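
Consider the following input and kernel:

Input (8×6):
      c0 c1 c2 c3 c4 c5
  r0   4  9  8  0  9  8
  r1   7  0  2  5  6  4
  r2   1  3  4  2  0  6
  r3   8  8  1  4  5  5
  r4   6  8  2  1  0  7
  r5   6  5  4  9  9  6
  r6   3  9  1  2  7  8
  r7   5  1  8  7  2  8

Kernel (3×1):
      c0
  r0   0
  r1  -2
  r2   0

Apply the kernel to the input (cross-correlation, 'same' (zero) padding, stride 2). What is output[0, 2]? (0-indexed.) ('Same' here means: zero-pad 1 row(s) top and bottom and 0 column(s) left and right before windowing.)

The receptive field on the zero-padded input at this output position is [0 / 9 / 6]. Elementwise product with the kernel and sum: 9·-2.

-18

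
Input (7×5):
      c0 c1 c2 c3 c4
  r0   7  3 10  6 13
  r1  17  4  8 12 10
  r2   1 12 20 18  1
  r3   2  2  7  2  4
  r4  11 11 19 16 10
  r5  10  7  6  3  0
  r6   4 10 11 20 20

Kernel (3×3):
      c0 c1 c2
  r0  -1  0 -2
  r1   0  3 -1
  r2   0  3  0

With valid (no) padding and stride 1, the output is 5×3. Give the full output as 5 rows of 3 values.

13 57 44
-11 35 31
-9 28 28
19 53 32
-4 5 30

Output[0,0]: The receptive field on the input at this output position is [7 3 10 / 17 4 8 / 1 12 20]. Elementwise product with the kernel and sum: 7·-1 + 10·-2 + 4·3 + 8·-1 + 12·3.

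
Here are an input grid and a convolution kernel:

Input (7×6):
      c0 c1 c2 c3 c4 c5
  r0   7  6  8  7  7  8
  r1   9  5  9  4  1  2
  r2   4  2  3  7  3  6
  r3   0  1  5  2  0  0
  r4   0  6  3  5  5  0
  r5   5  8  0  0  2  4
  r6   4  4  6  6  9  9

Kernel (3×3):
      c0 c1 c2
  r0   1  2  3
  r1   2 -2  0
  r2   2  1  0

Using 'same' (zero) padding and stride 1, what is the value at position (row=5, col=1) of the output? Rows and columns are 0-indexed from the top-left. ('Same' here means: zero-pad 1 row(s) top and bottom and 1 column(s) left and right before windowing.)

The receptive field on the zero-padded input at this output position is [0 6 3 / 5 8 0 / 4 4 6]. Elementwise product with the kernel and sum: 0·1 + 6·2 + 3·3 + 5·2 + 8·-2 + 4·2 + 4·1.

27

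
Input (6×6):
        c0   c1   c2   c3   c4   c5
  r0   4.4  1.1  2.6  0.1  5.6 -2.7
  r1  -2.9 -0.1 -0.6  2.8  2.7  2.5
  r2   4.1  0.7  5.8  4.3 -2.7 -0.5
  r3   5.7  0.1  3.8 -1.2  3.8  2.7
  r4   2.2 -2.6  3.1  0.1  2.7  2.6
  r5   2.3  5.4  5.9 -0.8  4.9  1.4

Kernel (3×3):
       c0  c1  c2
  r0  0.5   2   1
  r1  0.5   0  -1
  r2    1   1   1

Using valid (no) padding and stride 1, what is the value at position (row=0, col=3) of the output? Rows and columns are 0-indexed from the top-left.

8.55

The receptive field on the input at this output position is [0.1 5.6 -2.7 / 2.8 2.7 2.5 / 4.3 -2.7 -0.5]. Elementwise product with the kernel and sum: 0.1·0.5 + 5.6·2 + -2.7·1 + 2.8·0.5 + 2.5·-1 + 4.3·1 + -2.7·1 + -0.5·1.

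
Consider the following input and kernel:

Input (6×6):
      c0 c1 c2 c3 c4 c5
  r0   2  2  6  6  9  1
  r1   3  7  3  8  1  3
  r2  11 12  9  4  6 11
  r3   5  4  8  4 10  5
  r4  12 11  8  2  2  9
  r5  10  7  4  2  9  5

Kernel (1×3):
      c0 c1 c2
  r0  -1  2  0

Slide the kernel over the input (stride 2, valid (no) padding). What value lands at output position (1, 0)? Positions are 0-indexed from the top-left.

The receptive field on the input at this output position is [11 12 9]. Elementwise product with the kernel and sum: 11·-1 + 12·2.

13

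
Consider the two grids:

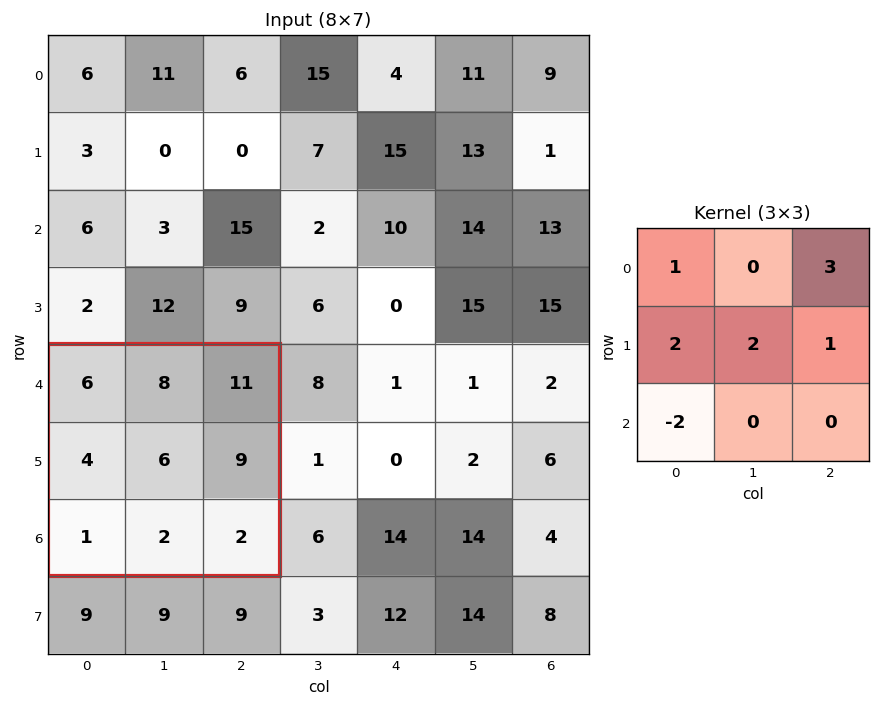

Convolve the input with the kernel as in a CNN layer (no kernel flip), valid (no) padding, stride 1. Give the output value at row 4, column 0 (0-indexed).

66

The receptive field on the input at this output position is [6 8 11 / 4 6 9 / 1 2 2]. Elementwise product with the kernel and sum: 6·1 + 11·3 + 4·2 + 6·2 + 9·1 + 1·-2.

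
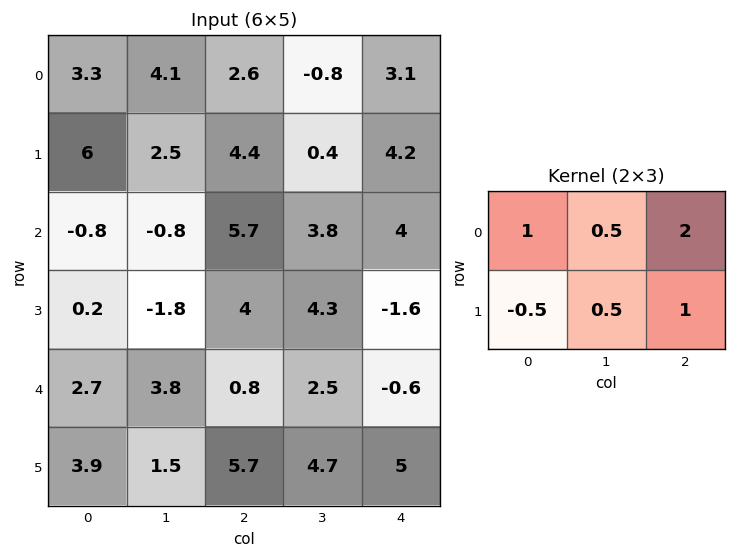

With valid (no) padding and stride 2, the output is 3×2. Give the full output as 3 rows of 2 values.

13.2 10.6
13.2 14.15
10.7 5.35

Output[0,0]: The receptive field on the input at this output position is [3.3 4.1 2.6 / 6 2.5 4.4]. Elementwise product with the kernel and sum: 3.3·1 + 4.1·0.5 + 2.6·2 + 6·-0.5 + 2.5·0.5 + 4.4·1.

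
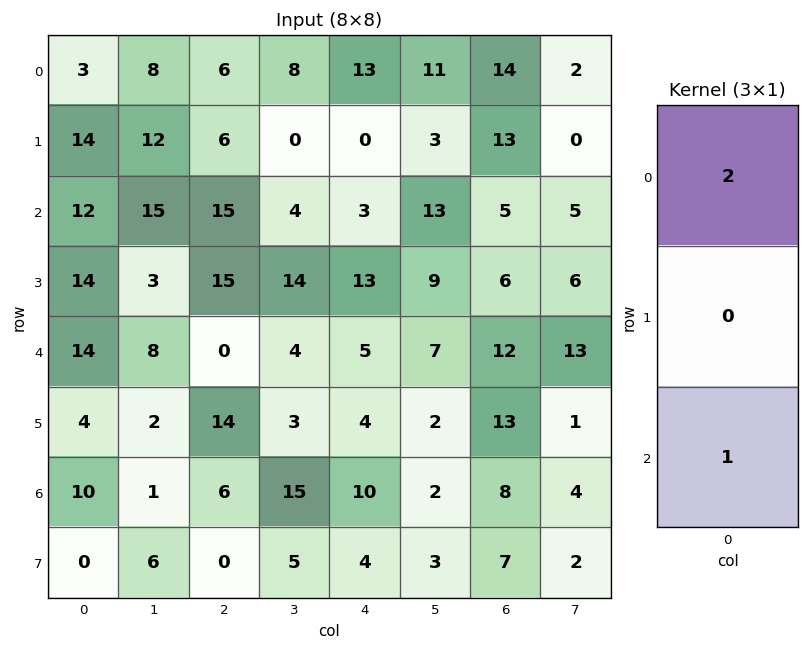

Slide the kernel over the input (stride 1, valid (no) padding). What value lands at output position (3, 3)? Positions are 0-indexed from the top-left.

The receptive field on the input at this output position is [14 / 4 / 3]. Elementwise product with the kernel and sum: 14·2 + 3·1.

31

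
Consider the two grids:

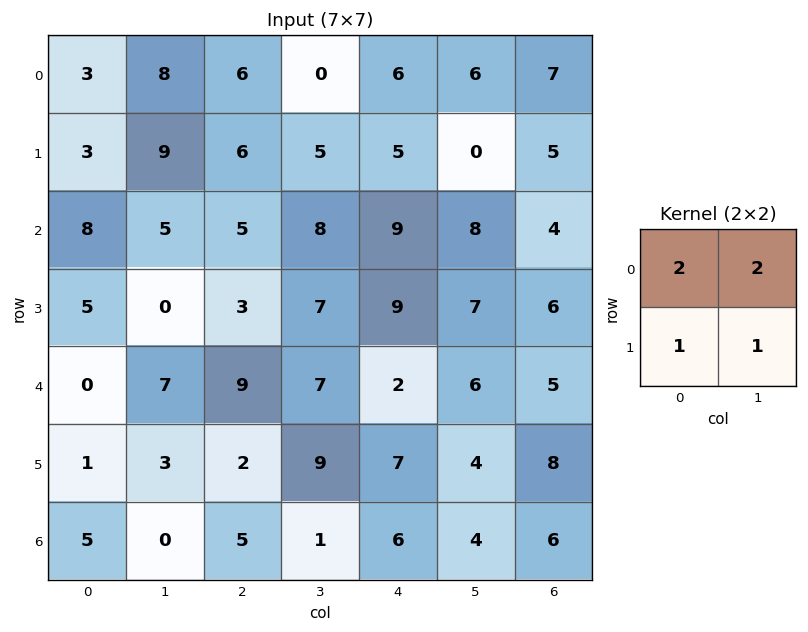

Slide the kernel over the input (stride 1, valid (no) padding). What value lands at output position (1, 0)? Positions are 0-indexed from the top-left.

37

The receptive field on the input at this output position is [3 9 / 8 5]. Elementwise product with the kernel and sum: 3·2 + 9·2 + 8·1 + 5·1.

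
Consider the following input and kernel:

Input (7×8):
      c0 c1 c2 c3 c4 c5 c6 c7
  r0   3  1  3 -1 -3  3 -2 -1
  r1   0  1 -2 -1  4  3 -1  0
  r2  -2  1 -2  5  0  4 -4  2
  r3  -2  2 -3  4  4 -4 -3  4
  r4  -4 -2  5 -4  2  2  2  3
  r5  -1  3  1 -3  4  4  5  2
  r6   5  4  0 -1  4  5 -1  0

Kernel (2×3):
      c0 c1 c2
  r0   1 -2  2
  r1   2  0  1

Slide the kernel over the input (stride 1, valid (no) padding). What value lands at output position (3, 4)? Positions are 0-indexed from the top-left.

12

The receptive field on the input at this output position is [4 -4 -3 / 2 2 2]. Elementwise product with the kernel and sum: 4·1 + -4·-2 + -3·2 + 2·2 + 2·1.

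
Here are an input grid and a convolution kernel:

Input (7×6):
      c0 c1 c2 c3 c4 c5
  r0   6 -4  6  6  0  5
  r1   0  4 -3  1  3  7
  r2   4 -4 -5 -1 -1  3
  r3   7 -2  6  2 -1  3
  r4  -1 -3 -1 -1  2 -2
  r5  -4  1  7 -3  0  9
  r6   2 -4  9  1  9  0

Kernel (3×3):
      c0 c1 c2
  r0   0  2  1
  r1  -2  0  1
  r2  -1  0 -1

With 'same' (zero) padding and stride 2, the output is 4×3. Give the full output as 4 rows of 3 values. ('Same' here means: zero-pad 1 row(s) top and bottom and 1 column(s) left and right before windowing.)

-8 9 -15
2 2 13
8 21 -5
-11 20 7

Output[0,0]: The receptive field on the zero-padded input at this output position is [0 0 0 / 0 6 -4 / 0 0 4]. Elementwise product with the kernel and sum: 0·2 + 0·1 + 0·-2 + -4·1 + 0·-1 + 4·-1.
Output[0,1]: The receptive field on the zero-padded input at this output position is [0 0 0 / -4 6 6 / 4 -3 1]. Elementwise product with the kernel and sum: 0·2 + 0·1 + -4·-2 + 6·1 + 4·-1 + 1·-1.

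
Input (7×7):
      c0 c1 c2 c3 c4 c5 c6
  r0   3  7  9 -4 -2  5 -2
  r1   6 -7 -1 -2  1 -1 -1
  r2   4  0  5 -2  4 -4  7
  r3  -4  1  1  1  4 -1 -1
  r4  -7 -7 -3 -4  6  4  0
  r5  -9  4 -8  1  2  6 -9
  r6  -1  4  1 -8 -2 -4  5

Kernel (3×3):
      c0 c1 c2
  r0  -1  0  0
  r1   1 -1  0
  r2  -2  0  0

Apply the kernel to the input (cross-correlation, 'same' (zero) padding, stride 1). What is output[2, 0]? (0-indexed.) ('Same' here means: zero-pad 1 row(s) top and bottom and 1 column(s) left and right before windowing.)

The receptive field on the zero-padded input at this output position is [0 6 -7 / 0 4 0 / 0 -4 1]. Elementwise product with the kernel and sum: 0·-1 + 0·1 + 4·-1 + 0·-2.

-4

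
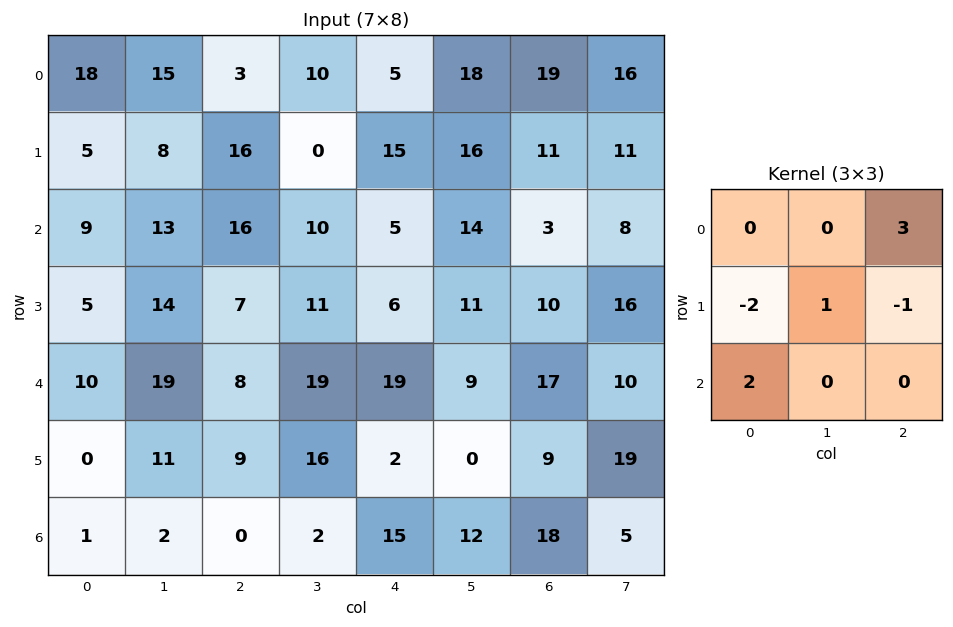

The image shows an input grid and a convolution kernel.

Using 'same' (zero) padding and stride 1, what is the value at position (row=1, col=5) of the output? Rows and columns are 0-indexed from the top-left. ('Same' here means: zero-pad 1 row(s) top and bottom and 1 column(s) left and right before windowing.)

42

The receptive field on the zero-padded input at this output position is [5 18 19 / 15 16 11 / 5 14 3]. Elementwise product with the kernel and sum: 19·3 + 15·-2 + 16·1 + 11·-1 + 5·2.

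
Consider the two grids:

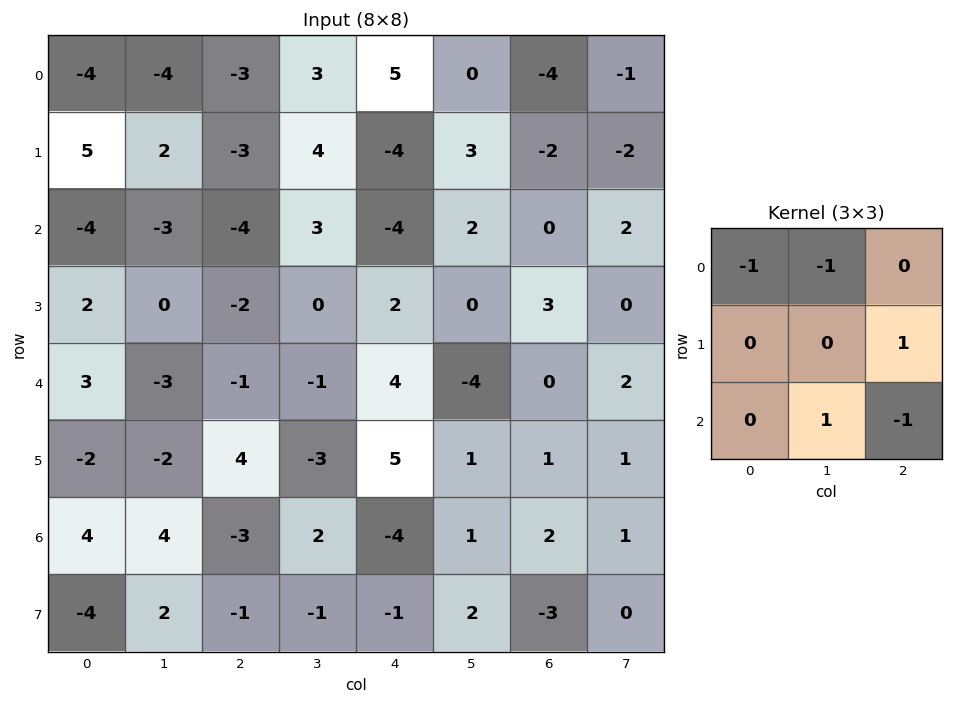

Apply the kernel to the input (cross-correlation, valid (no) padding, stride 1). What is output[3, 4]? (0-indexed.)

-2

The receptive field on the input at this output position is [2 0 3 / 4 -4 0 / 5 1 1]. Elementwise product with the kernel and sum: 2·-1 + 0·-1 + 0·1 + 1·1 + 1·-1.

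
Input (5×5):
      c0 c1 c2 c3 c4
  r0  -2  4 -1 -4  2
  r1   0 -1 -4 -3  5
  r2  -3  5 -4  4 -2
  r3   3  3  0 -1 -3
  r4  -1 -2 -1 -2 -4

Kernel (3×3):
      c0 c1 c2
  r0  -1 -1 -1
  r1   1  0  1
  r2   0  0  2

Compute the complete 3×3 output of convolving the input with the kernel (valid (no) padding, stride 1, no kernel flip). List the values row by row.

Output[0,0]: The receptive field on the input at this output position is [-2 4 -1 / 0 -1 -4 / -3 5 -4]. Elementwise product with the kernel and sum: -2·-1 + 4·-1 + -1·-1 + 0·1 + -4·1 + -4·2.

-13 5 0
-2 15 -10
3 -7 -9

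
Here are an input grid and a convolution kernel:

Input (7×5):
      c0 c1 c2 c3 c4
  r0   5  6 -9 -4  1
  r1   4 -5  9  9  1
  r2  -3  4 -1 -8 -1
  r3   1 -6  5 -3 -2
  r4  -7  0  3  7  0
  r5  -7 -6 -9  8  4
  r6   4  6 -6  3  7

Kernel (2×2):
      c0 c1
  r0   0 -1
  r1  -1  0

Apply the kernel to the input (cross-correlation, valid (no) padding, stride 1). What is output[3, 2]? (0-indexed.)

The receptive field on the input at this output position is [5 -3 / 3 7]. Elementwise product with the kernel and sum: -3·-1 + 3·-1.

0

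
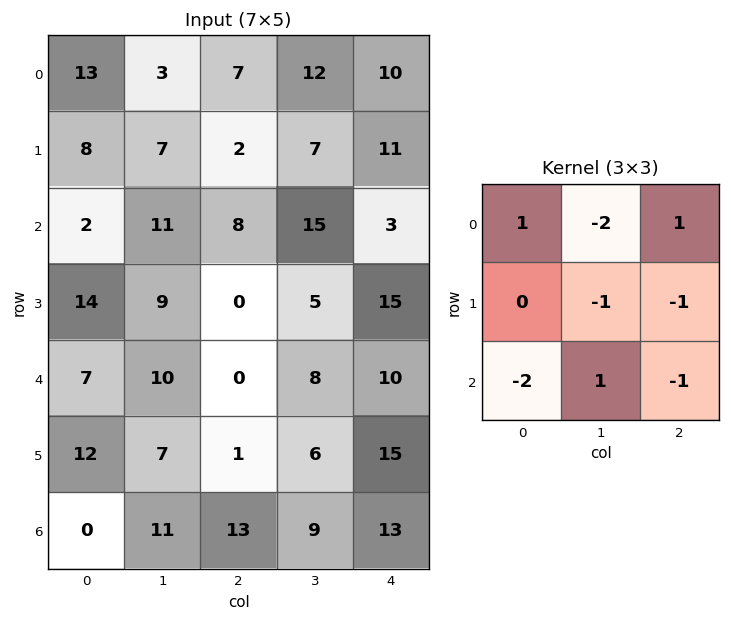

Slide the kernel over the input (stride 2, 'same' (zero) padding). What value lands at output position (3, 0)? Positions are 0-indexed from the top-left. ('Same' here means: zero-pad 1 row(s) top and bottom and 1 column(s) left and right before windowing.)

-28

The receptive field on the zero-padded input at this output position is [0 12 7 / 0 0 11 / 0 0 0]. Elementwise product with the kernel and sum: 0·1 + 12·-2 + 7·1 + 0·-1 + 11·-1 + 0·-2 + 0·1 + 0·-1.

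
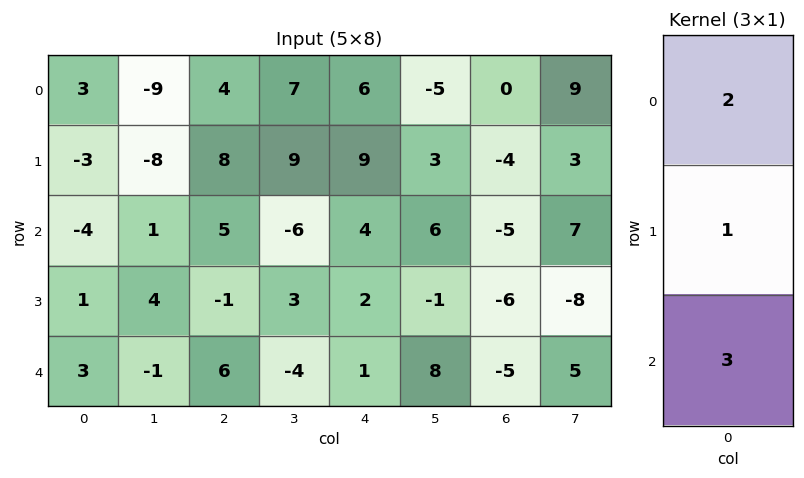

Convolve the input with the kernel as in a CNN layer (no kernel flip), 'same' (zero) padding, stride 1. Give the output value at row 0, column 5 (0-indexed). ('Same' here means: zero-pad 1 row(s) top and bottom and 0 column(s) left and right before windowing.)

4

The receptive field on the zero-padded input at this output position is [0 / -5 / 3]. Elementwise product with the kernel and sum: 0·2 + -5·1 + 3·3.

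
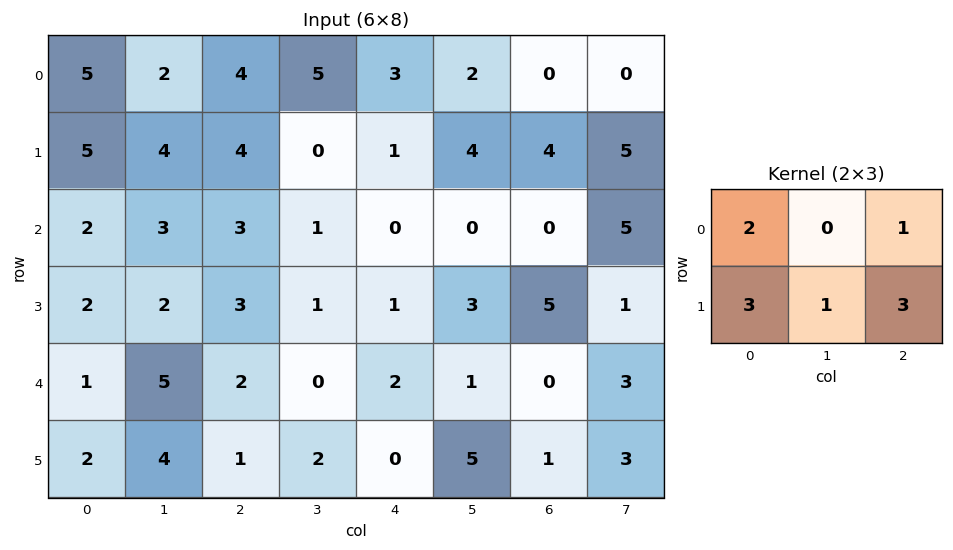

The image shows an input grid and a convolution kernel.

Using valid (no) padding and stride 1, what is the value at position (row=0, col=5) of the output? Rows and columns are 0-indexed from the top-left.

The receptive field on the input at this output position is [2 0 0 / 4 4 5]. Elementwise product with the kernel and sum: 2·2 + 0·1 + 4·3 + 4·1 + 5·3.

35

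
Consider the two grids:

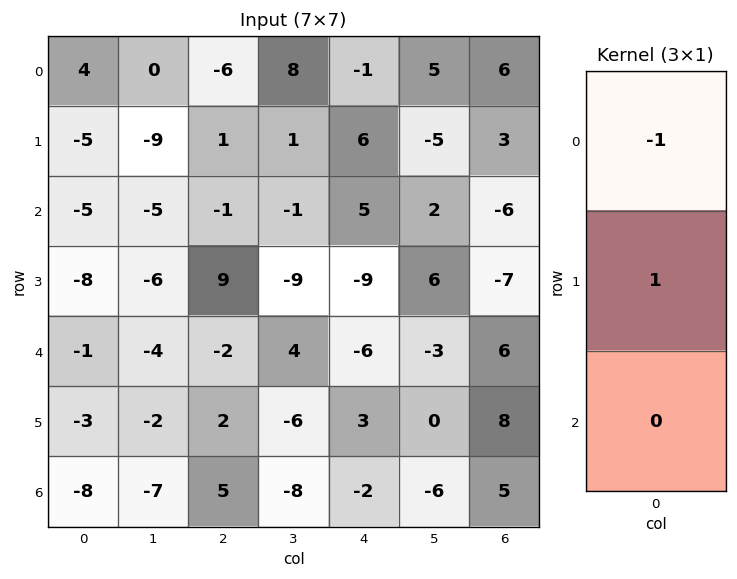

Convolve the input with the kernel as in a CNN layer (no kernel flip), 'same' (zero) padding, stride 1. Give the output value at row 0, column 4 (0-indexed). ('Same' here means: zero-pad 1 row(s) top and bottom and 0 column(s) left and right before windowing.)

-1

The receptive field on the zero-padded input at this output position is [0 / -1 / 6]. Elementwise product with the kernel and sum: 0·-1 + -1·1.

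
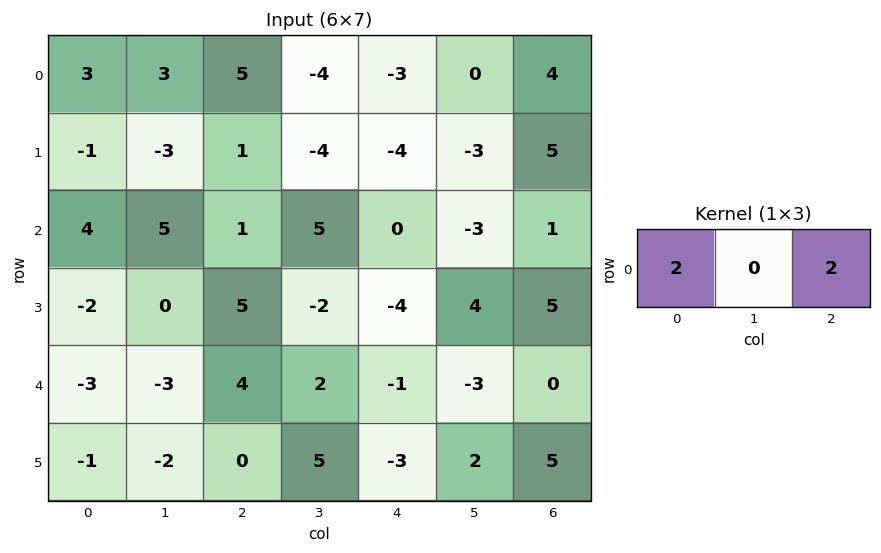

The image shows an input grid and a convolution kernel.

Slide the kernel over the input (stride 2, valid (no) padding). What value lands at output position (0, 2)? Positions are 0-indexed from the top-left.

The receptive field on the input at this output position is [-3 0 4]. Elementwise product with the kernel and sum: -3·2 + 4·2.

2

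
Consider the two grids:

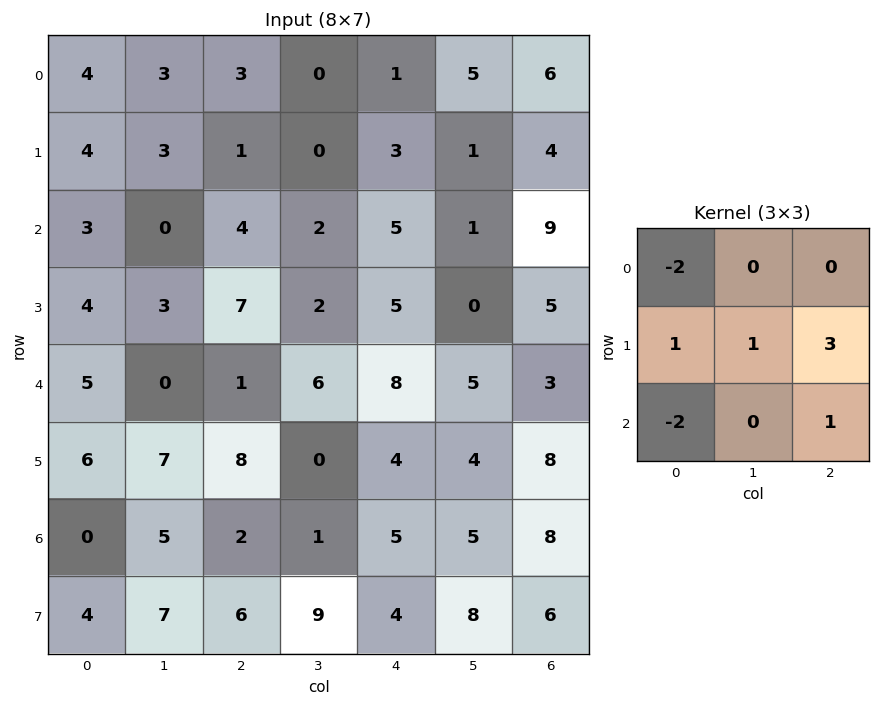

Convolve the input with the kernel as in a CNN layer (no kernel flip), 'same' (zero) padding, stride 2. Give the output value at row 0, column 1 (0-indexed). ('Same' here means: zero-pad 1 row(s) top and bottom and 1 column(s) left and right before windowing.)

The receptive field on the zero-padded input at this output position is [0 0 0 / 3 3 0 / 3 1 0]. Elementwise product with the kernel and sum: 0·-2 + 3·1 + 3·1 + 0·3 + 3·-2 + 0·1.

0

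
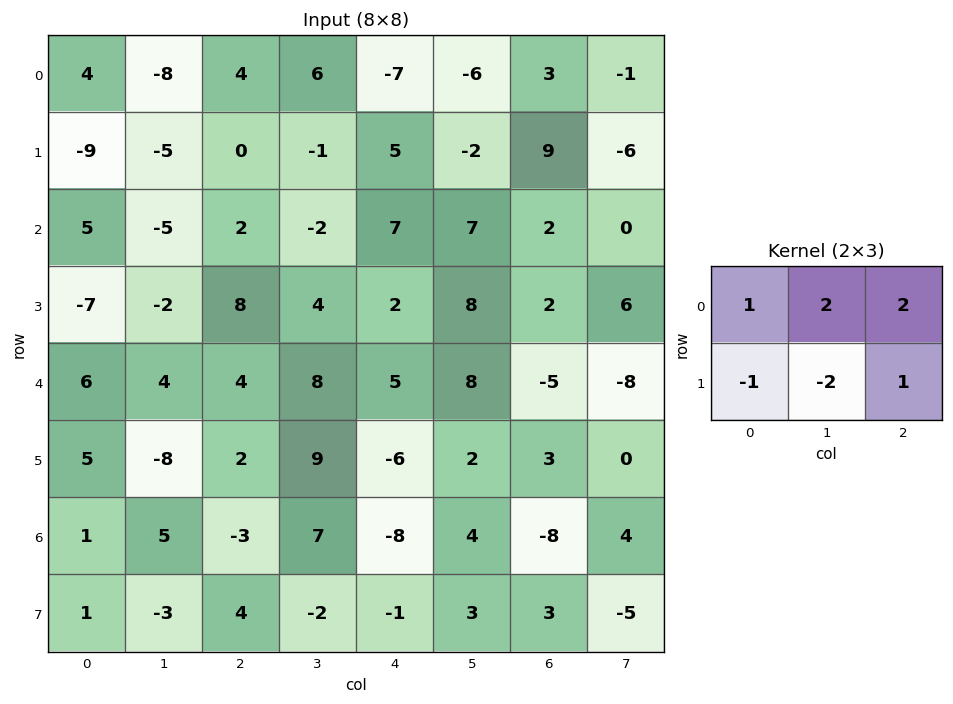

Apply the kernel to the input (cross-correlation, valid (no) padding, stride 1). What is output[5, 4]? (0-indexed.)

-4

The receptive field on the input at this output position is [-6 2 3 / -8 4 -8]. Elementwise product with the kernel and sum: -6·1 + 2·2 + 3·2 + -8·-1 + 4·-2 + -8·1.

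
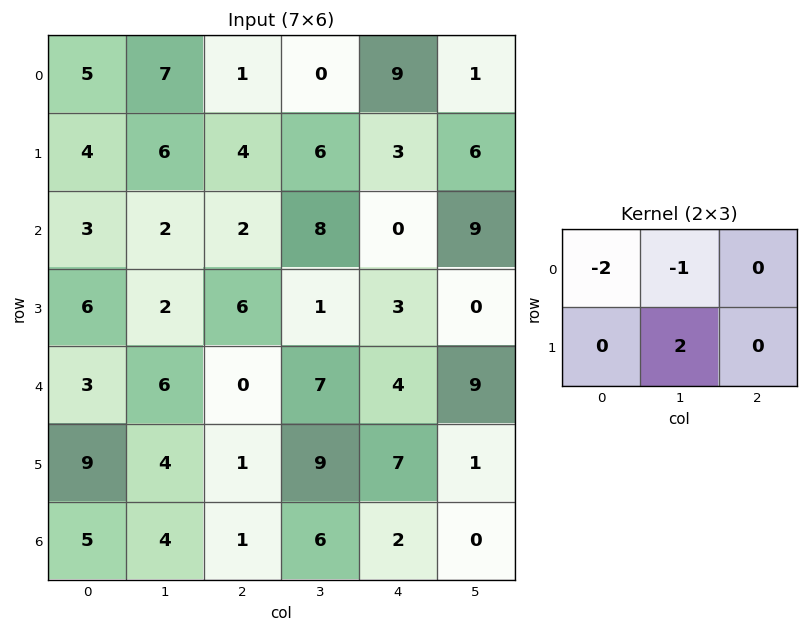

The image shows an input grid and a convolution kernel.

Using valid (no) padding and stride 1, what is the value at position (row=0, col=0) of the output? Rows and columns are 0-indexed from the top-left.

-5

The receptive field on the input at this output position is [5 7 1 / 4 6 4]. Elementwise product with the kernel and sum: 5·-2 + 7·-1 + 6·2.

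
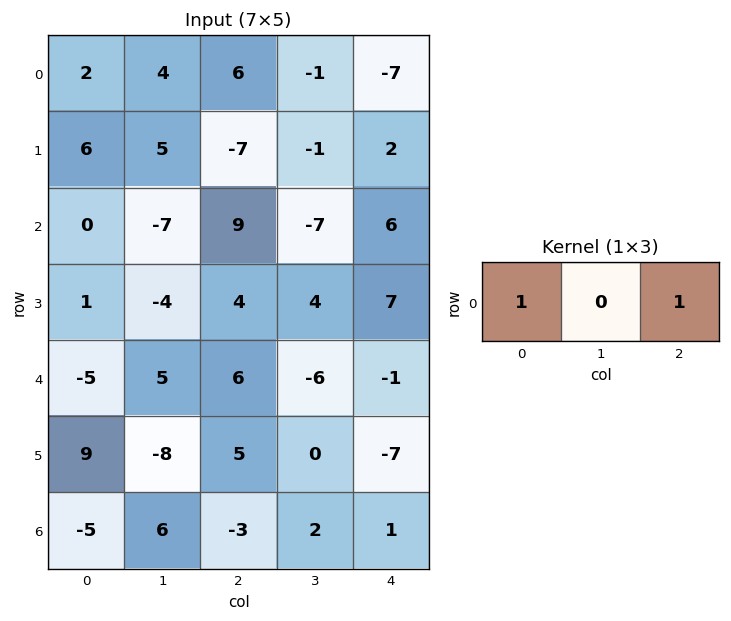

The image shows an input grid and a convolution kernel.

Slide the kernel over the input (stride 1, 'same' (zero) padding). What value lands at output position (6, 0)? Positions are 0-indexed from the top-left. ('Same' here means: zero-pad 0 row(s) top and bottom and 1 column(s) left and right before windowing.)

The receptive field on the zero-padded input at this output position is [0 -5 6]. Elementwise product with the kernel and sum: 0·1 + 6·1.

6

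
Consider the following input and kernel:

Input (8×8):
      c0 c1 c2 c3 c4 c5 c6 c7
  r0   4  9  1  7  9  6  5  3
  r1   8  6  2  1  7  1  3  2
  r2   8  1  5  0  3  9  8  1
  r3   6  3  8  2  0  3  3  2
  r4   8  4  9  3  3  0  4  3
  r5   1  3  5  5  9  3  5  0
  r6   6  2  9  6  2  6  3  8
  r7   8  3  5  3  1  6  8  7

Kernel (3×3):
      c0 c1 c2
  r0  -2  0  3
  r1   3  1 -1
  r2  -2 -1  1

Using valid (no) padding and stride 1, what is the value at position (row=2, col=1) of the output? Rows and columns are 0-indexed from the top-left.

-1

The receptive field on the input at this output position is [1 5 0 / 3 8 2 / 4 9 3]. Elementwise product with the kernel and sum: 1·-2 + 0·3 + 3·3 + 8·1 + 2·-1 + 4·-2 + 9·-1 + 3·1.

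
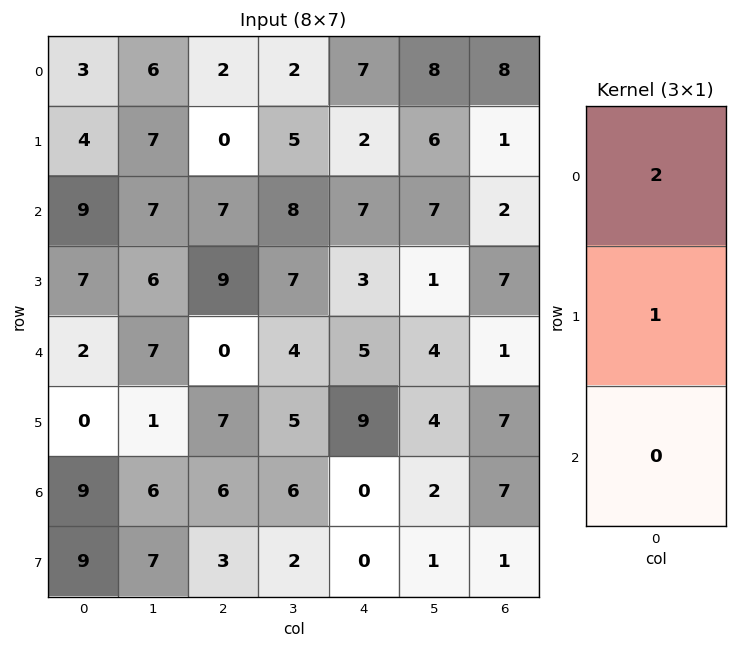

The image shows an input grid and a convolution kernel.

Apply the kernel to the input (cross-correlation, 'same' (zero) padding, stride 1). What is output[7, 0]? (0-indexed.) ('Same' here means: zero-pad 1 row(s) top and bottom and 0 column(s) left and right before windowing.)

27

The receptive field on the zero-padded input at this output position is [9 / 9 / 0]. Elementwise product with the kernel and sum: 9·2 + 9·1.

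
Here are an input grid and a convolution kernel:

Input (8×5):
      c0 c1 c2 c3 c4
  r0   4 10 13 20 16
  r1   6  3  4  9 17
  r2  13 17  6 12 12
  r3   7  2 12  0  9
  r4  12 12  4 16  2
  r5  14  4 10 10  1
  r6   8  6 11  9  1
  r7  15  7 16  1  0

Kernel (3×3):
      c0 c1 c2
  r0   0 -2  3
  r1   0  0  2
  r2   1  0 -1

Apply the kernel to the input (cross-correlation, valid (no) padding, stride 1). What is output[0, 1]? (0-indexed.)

57

The receptive field on the input at this output position is [10 13 20 / 3 4 9 / 17 6 12]. Elementwise product with the kernel and sum: 13·-2 + 20·3 + 9·2 + 17·1 + 12·-1.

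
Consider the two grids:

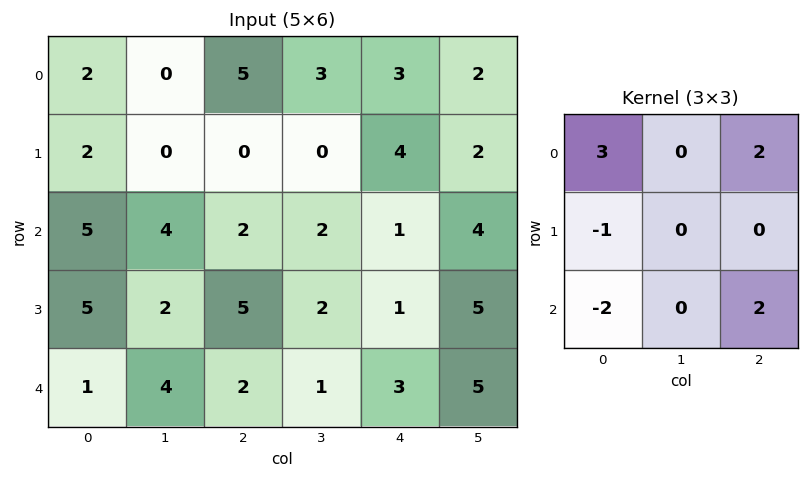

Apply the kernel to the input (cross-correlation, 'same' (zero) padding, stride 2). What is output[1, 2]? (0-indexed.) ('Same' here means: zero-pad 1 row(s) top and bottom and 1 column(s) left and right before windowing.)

The receptive field on the zero-padded input at this output position is [0 4 2 / 2 1 4 / 2 1 5]. Elementwise product with the kernel and sum: 0·3 + 2·2 + 2·-1 + 2·-2 + 5·2.

8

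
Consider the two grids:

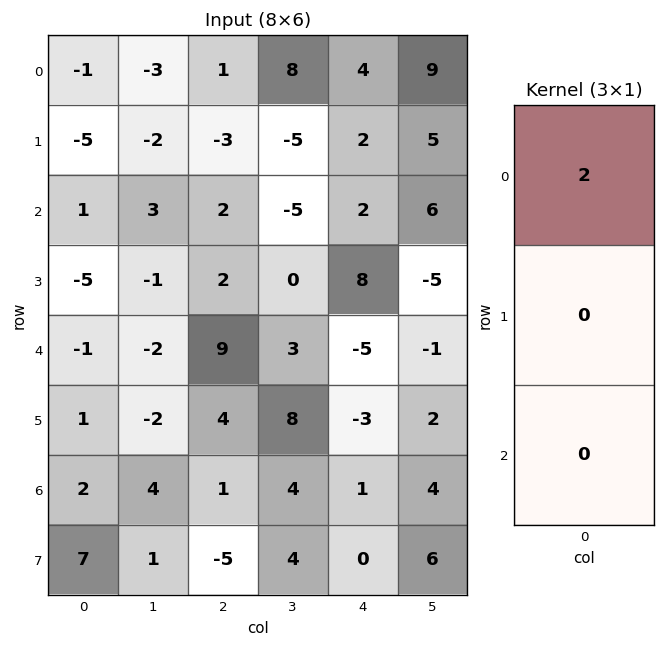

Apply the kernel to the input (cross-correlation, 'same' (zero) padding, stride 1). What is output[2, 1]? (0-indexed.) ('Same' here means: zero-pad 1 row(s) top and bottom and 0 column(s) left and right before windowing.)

-4

The receptive field on the zero-padded input at this output position is [-2 / 3 / -1]. Elementwise product with the kernel and sum: -2·2.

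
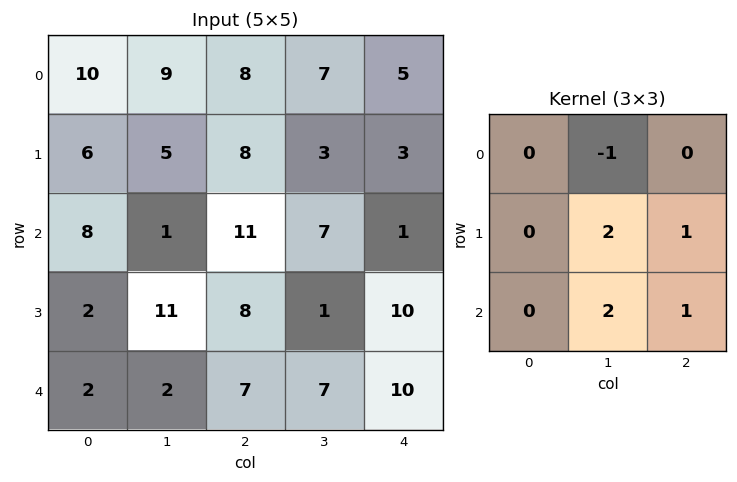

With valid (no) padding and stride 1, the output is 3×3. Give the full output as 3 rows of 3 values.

22 40 17
38 38 24
40 27 29

Output[0,0]: The receptive field on the input at this output position is [10 9 8 / 6 5 8 / 8 1 11]. Elementwise product with the kernel and sum: 9·-1 + 5·2 + 8·1 + 1·2 + 11·1.
Output[0,1]: The receptive field on the input at this output position is [9 8 7 / 5 8 3 / 1 11 7]. Elementwise product with the kernel and sum: 8·-1 + 8·2 + 3·1 + 11·2 + 7·1.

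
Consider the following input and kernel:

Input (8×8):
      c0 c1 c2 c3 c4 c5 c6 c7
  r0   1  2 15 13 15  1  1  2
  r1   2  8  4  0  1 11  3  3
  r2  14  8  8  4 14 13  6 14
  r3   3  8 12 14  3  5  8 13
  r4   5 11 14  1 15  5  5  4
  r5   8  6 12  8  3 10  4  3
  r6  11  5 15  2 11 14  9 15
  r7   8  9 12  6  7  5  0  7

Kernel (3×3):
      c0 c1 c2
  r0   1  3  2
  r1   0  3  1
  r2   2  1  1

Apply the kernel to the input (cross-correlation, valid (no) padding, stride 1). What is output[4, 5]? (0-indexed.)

95

The receptive field on the input at this output position is [5 5 4 / 10 4 3 / 14 9 15]. Elementwise product with the kernel and sum: 5·1 + 5·3 + 4·2 + 4·3 + 3·1 + 14·2 + 9·1 + 15·1.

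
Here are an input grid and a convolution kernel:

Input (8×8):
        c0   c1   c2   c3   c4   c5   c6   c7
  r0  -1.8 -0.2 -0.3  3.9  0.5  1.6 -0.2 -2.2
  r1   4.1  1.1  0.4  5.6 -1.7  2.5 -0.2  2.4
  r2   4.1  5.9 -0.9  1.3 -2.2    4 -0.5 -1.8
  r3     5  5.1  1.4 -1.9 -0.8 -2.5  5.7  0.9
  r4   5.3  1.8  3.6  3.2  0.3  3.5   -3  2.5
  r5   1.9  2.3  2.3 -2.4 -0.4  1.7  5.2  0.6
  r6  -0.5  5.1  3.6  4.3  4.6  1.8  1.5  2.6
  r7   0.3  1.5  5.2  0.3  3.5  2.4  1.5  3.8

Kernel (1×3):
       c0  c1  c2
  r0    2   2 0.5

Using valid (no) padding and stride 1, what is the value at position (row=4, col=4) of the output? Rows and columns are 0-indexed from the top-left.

The receptive field on the input at this output position is [0.3 3.5 -3]. Elementwise product with the kernel and sum: 0.3·2 + 3.5·2 + -3·0.5.

6.1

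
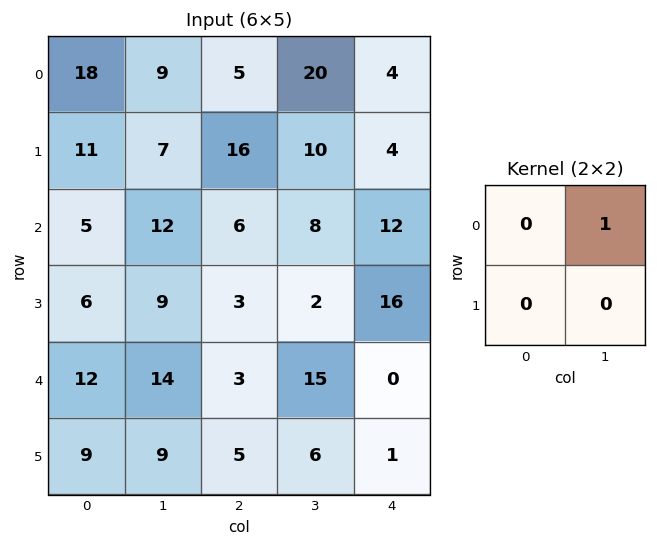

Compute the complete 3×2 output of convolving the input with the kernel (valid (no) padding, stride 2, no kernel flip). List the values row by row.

Output[0,0]: The receptive field on the input at this output position is [18 9 / 11 7]. Elementwise product with the kernel and sum: 9·1.

9 20
12 8
14 15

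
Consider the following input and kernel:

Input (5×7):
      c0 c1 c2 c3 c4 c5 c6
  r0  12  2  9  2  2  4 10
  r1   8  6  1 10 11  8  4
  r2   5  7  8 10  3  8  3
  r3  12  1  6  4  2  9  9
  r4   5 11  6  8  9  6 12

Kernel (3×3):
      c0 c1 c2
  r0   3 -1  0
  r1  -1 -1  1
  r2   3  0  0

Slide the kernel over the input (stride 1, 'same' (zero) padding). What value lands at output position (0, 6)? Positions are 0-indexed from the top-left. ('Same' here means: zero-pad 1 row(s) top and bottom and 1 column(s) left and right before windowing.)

10

The receptive field on the zero-padded input at this output position is [0 0 0 / 4 10 0 / 8 4 0]. Elementwise product with the kernel and sum: 0·3 + 0·-1 + 4·-1 + 10·-1 + 0·1 + 8·3.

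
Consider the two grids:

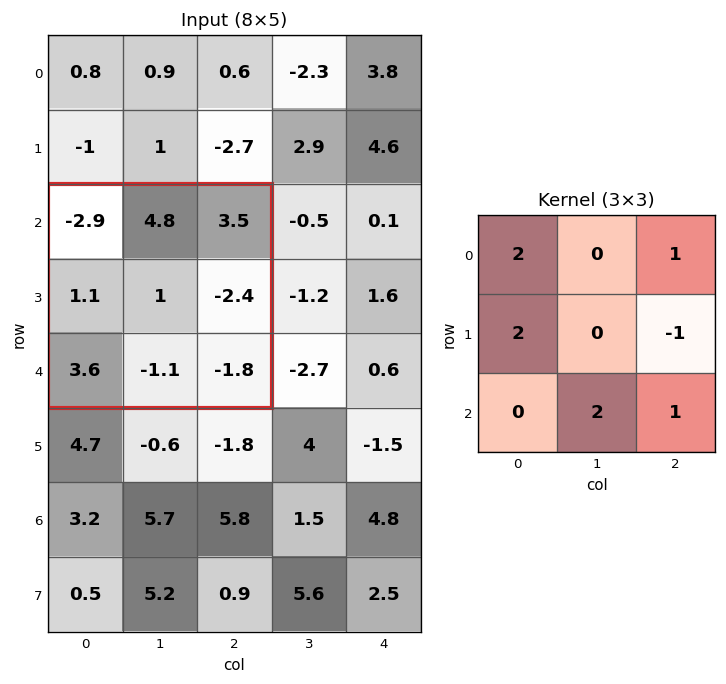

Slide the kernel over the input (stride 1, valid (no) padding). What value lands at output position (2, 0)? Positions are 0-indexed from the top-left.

The receptive field on the input at this output position is [-2.9 4.8 3.5 / 1.1 1 -2.4 / 3.6 -1.1 -1.8]. Elementwise product with the kernel and sum: -2.9·2 + 3.5·1 + 1.1·2 + -2.4·-1 + -1.1·2 + -1.8·1.

-1.7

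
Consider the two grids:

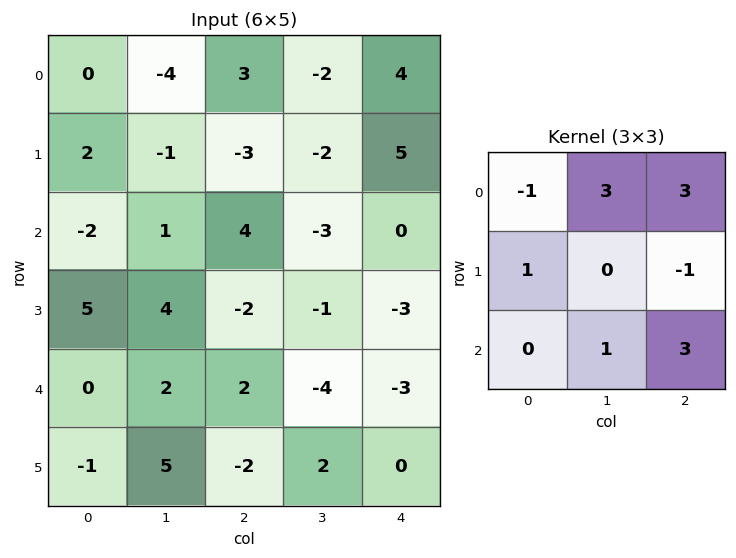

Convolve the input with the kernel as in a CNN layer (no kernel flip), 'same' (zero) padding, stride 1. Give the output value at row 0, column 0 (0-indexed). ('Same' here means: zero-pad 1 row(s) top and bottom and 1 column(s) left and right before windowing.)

The receptive field on the zero-padded input at this output position is [0 0 0 / 0 0 -4 / 0 2 -1]. Elementwise product with the kernel and sum: 0·-1 + 0·3 + 0·3 + 0·1 + -4·-1 + 2·1 + -1·3.

3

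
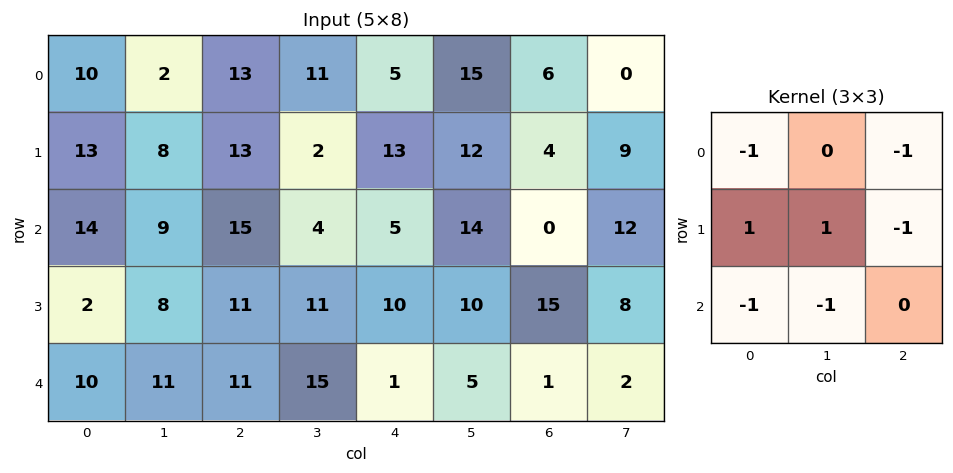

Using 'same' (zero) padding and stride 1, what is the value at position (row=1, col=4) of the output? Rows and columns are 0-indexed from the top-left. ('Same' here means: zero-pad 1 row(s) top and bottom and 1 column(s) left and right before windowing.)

The receptive field on the zero-padded input at this output position is [11 5 15 / 2 13 12 / 4 5 14]. Elementwise product with the kernel and sum: 11·-1 + 15·-1 + 2·1 + 13·1 + 12·-1 + 4·-1 + 5·-1.

-32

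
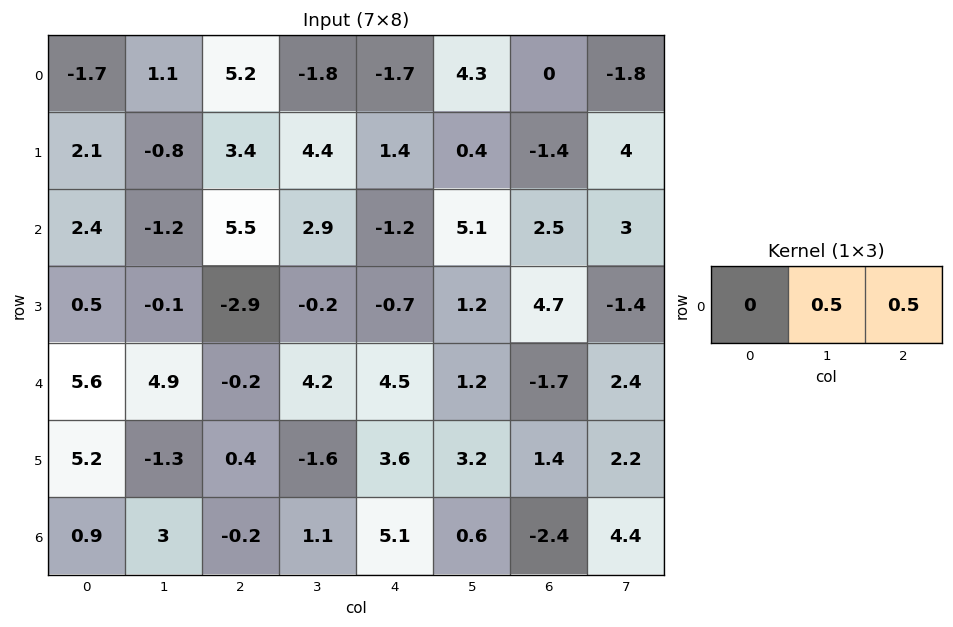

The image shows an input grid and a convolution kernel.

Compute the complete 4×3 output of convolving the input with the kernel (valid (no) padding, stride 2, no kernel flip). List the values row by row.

Output[0,0]: The receptive field on the input at this output position is [-1.7 1.1 5.2]. Elementwise product with the kernel and sum: 1.1·0.5 + 5.2·0.5.
Output[0,1]: The receptive field on the input at this output position is [5.2 -1.8 -1.7]. Elementwise product with the kernel and sum: -1.8·0.5 + -1.7·0.5.

3.15 -1.75 2.15
2.15 0.85 3.8
2.35 4.35 -0.25
1.4 3.1 -0.9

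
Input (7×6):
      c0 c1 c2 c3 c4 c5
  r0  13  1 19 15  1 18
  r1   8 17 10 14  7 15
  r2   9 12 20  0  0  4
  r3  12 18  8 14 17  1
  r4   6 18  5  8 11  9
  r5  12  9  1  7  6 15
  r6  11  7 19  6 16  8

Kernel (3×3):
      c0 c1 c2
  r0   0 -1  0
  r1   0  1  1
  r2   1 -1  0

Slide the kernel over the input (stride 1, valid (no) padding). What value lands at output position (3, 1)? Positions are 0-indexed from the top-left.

The receptive field on the input at this output position is [18 8 14 / 18 5 8 / 9 1 7]. Elementwise product with the kernel and sum: 8·-1 + 5·1 + 8·1 + 9·1 + 1·-1.

13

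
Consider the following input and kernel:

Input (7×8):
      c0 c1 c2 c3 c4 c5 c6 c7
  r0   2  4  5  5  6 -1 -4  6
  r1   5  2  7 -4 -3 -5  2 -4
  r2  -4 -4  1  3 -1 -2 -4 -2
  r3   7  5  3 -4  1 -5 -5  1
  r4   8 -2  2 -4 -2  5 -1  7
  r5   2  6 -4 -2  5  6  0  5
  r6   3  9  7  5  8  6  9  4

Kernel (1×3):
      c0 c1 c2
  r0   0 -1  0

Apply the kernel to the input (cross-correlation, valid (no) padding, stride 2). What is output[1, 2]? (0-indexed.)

2

The receptive field on the input at this output position is [-1 -2 -4]. Elementwise product with the kernel and sum: -2·-1.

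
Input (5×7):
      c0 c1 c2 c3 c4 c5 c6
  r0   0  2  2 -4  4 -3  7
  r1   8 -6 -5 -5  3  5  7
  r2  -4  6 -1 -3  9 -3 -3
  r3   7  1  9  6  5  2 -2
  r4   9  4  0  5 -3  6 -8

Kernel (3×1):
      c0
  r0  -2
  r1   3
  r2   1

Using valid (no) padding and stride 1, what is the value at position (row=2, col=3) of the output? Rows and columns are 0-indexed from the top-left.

29

The receptive field on the input at this output position is [-3 / 6 / 5]. Elementwise product with the kernel and sum: -3·-2 + 6·3 + 5·1.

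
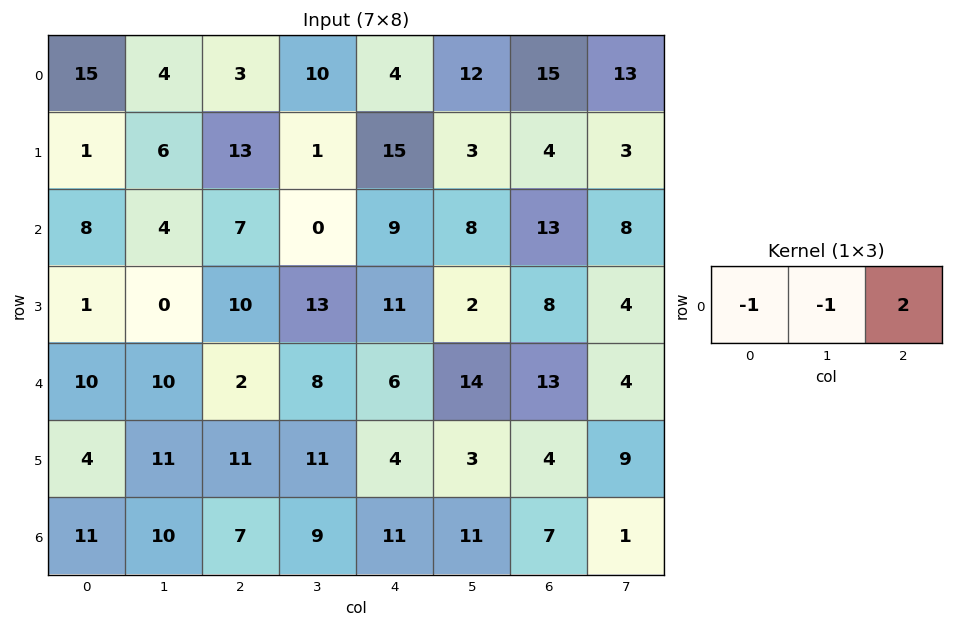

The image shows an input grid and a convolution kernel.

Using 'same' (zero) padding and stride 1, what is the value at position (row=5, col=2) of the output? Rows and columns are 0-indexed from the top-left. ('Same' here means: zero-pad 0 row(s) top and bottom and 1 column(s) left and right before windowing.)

0

The receptive field on the zero-padded input at this output position is [11 11 11]. Elementwise product with the kernel and sum: 11·-1 + 11·-1 + 11·2.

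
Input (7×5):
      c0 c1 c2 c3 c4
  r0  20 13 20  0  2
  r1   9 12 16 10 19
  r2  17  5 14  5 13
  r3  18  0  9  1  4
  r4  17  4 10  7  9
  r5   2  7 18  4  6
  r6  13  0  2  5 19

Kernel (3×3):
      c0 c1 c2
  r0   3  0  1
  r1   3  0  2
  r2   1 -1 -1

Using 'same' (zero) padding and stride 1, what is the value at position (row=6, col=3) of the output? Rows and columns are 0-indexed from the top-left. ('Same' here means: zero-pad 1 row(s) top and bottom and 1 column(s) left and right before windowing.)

104

The receptive field on the zero-padded input at this output position is [18 4 6 / 2 5 19 / 0 0 0]. Elementwise product with the kernel and sum: 18·3 + 6·1 + 2·3 + 19·2 + 0·1 + 0·-1 + 0·-1.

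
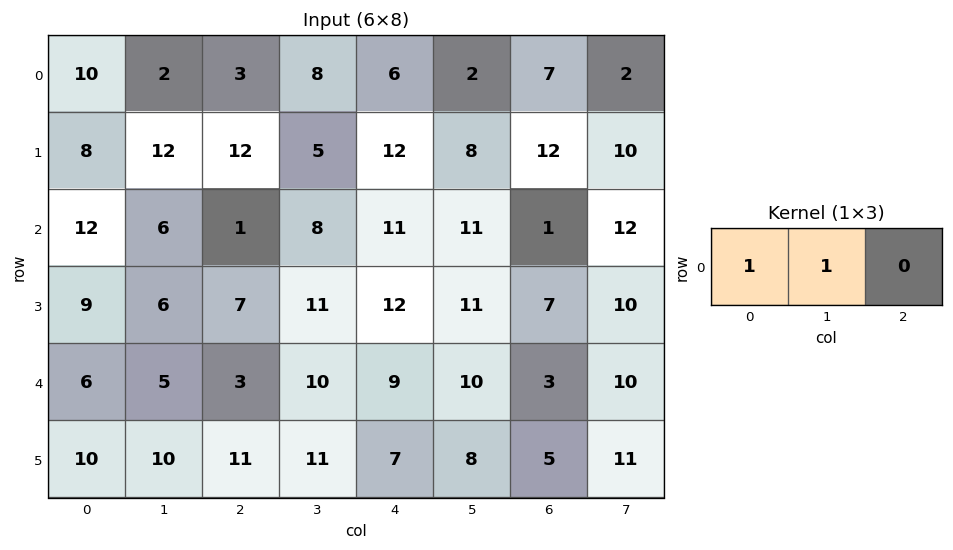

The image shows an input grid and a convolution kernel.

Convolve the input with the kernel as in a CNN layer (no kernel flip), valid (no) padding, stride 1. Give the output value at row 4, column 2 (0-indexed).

The receptive field on the input at this output position is [3 10 9]. Elementwise product with the kernel and sum: 3·1 + 10·1.

13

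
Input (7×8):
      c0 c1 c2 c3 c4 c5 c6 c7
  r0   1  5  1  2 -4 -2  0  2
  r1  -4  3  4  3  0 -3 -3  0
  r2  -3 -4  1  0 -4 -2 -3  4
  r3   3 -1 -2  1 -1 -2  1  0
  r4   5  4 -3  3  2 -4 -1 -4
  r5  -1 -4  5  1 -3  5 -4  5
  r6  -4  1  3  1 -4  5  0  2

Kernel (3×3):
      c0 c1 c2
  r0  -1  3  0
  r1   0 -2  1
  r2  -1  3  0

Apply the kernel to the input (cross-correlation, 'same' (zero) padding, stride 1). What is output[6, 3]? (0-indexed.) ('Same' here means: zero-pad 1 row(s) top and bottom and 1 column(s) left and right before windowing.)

The receptive field on the zero-padded input at this output position is [5 1 -3 / 3 1 -4 / 0 0 0]. Elementwise product with the kernel and sum: 5·-1 + 1·3 + 1·-2 + -4·1 + 0·-1 + 0·3.

-8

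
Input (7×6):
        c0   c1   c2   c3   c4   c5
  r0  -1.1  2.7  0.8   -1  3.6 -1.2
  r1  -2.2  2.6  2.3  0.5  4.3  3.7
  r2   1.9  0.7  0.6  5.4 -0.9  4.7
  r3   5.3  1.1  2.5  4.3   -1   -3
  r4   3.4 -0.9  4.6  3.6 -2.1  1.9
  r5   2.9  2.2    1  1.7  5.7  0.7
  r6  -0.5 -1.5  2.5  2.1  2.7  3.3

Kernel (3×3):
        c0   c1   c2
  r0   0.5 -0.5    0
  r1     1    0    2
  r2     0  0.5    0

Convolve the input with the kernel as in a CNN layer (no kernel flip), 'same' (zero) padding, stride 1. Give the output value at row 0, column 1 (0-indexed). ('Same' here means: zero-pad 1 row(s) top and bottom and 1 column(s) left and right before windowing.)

The receptive field on the zero-padded input at this output position is [0 0 0 / -1.1 2.7 0.8 / -2.2 2.6 2.3]. Elementwise product with the kernel and sum: 0·0.5 + 0·-0.5 + -1.1·1 + 0.8·2 + 2.6·0.5.

1.8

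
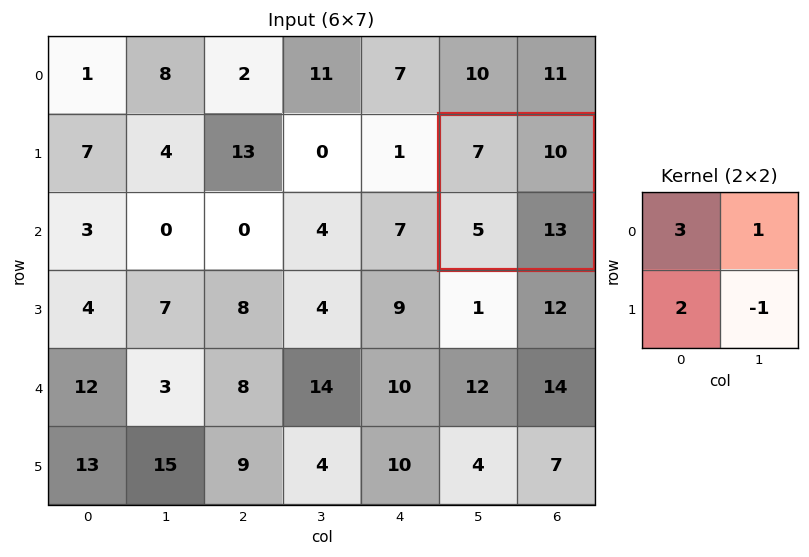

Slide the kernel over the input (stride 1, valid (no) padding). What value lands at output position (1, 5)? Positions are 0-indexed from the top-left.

28

The receptive field on the input at this output position is [7 10 / 5 13]. Elementwise product with the kernel and sum: 7·3 + 10·1 + 5·2 + 13·-1.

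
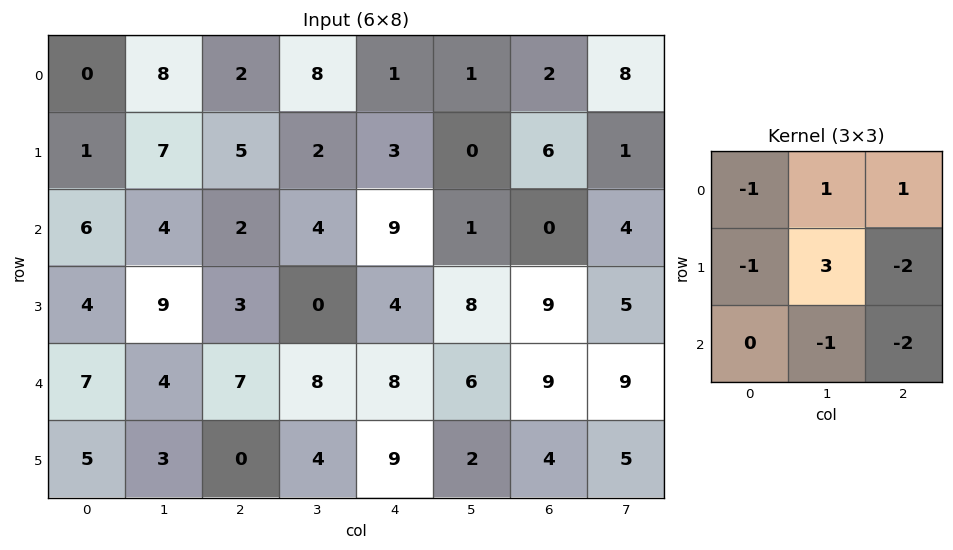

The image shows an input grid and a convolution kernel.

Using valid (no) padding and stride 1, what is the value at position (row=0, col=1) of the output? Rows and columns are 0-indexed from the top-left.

-4

The receptive field on the input at this output position is [8 2 8 / 7 5 2 / 4 2 4]. Elementwise product with the kernel and sum: 8·-1 + 2·1 + 8·1 + 7·-1 + 5·3 + 2·-2 + 2·-1 + 4·-2.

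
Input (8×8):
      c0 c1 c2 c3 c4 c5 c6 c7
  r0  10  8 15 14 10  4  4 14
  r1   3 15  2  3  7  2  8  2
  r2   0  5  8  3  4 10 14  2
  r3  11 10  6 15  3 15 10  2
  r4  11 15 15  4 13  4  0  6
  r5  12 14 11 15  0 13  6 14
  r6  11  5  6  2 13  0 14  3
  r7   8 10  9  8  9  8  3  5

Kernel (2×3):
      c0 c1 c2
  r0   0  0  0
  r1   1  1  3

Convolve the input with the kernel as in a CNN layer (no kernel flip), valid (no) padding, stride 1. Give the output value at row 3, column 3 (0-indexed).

29

The receptive field on the input at this output position is [15 3 15 / 4 13 4]. Elementwise product with the kernel and sum: 4·1 + 13·1 + 4·3.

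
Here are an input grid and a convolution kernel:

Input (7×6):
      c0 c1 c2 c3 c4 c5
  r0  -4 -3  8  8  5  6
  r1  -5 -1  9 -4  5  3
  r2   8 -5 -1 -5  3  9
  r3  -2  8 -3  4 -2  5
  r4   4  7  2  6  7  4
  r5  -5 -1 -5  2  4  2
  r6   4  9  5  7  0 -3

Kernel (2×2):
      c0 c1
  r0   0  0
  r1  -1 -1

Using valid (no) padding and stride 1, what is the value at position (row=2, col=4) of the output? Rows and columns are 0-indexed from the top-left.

The receptive field on the input at this output position is [3 9 / -2 5]. Elementwise product with the kernel and sum: -2·-1 + 5·-1.

-3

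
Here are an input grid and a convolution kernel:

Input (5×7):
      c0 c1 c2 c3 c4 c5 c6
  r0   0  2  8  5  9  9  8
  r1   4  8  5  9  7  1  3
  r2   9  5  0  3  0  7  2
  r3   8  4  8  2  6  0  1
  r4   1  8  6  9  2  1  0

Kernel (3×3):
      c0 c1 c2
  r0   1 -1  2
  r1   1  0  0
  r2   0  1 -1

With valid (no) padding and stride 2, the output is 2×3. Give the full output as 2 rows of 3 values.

23 29 28
14 12 4

Output[0,0]: The receptive field on the input at this output position is [0 2 8 / 4 8 5 / 9 5 0]. Elementwise product with the kernel and sum: 0·1 + 2·-1 + 8·2 + 4·1 + 5·1 + 0·-1.
Output[0,1]: The receptive field on the input at this output position is [8 5 9 / 5 9 7 / 0 3 0]. Elementwise product with the kernel and sum: 8·1 + 5·-1 + 9·2 + 5·1 + 3·1 + 0·-1.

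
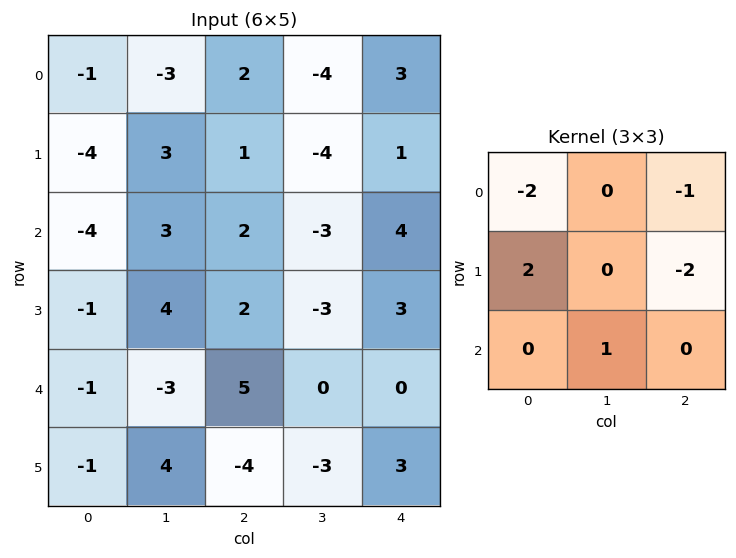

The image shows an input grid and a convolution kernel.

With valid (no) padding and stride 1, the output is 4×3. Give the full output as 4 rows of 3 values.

Output[0,0]: The receptive field on the input at this output position is [-1 -3 2 / -4 3 1 / -4 3 2]. Elementwise product with the kernel and sum: -1·-2 + 2·-1 + -4·2 + 1·-2 + 3·1.
Output[0,1]: The receptive field on the input at this output position is [-3 2 -4 / 3 1 -4 / 3 2 -3]. Elementwise product with the kernel and sum: -3·-2 + -4·-1 + 3·2 + -4·-2 + 2·1.

-7 26 -10
-1 12 -10
-3 16 -10
-8 -15 0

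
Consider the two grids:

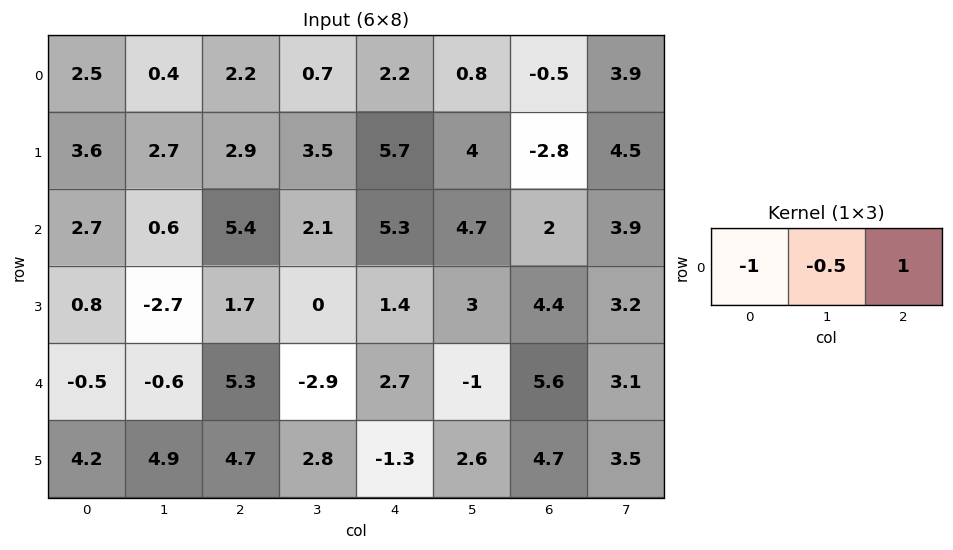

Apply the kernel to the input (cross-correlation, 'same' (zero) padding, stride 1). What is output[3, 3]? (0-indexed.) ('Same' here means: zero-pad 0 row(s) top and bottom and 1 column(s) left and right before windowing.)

The receptive field on the zero-padded input at this output position is [1.7 0 1.4]. Elementwise product with the kernel and sum: 1.7·-1 + 0·-0.5 + 1.4·1.

-0.3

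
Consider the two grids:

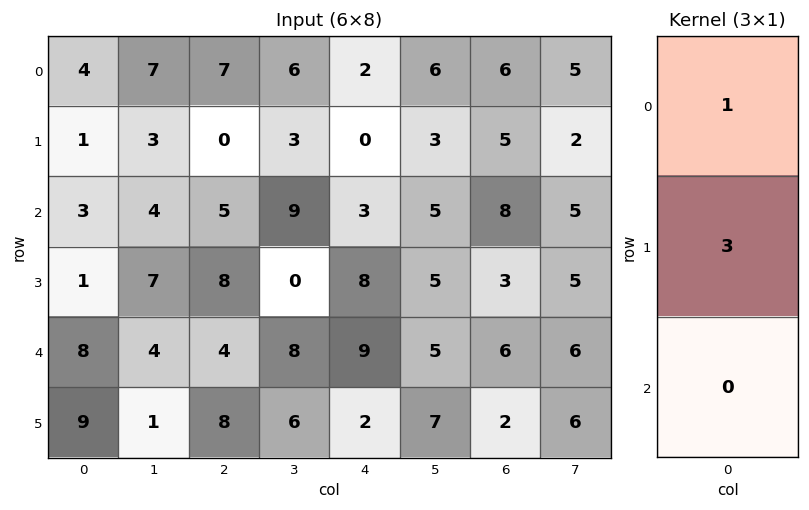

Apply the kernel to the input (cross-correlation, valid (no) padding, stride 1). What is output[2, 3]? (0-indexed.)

9

The receptive field on the input at this output position is [9 / 0 / 8]. Elementwise product with the kernel and sum: 9·1 + 0·3.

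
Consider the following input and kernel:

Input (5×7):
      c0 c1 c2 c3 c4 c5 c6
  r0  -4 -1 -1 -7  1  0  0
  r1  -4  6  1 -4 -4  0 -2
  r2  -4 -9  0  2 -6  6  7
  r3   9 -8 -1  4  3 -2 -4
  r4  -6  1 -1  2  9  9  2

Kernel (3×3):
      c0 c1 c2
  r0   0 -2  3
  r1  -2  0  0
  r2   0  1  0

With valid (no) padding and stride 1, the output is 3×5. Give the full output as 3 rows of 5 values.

-2 -31 17 0 14
-9 3 0 7 4
1 21 -18 31 12

Output[0,0]: The receptive field on the input at this output position is [-4 -1 -1 / -4 6 1 / -4 -9 0]. Elementwise product with the kernel and sum: -1·-2 + -1·3 + -4·-2 + -9·1.
Output[0,1]: The receptive field on the input at this output position is [-1 -1 -7 / 6 1 -4 / -9 0 2]. Elementwise product with the kernel and sum: -1·-2 + -7·3 + 6·-2 + 0·1.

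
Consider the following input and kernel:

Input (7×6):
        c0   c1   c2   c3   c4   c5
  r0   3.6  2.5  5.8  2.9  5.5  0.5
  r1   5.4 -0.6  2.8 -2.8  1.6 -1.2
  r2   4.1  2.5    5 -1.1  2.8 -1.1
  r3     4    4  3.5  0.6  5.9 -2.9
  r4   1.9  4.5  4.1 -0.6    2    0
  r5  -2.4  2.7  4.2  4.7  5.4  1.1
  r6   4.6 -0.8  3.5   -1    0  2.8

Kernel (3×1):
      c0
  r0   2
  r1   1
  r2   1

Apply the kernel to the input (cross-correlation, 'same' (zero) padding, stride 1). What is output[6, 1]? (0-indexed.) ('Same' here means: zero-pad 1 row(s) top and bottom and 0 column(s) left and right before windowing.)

The receptive field on the zero-padded input at this output position is [2.7 / -0.8 / 0]. Elementwise product with the kernel and sum: 2.7·2 + -0.8·1 + 0·1.

4.6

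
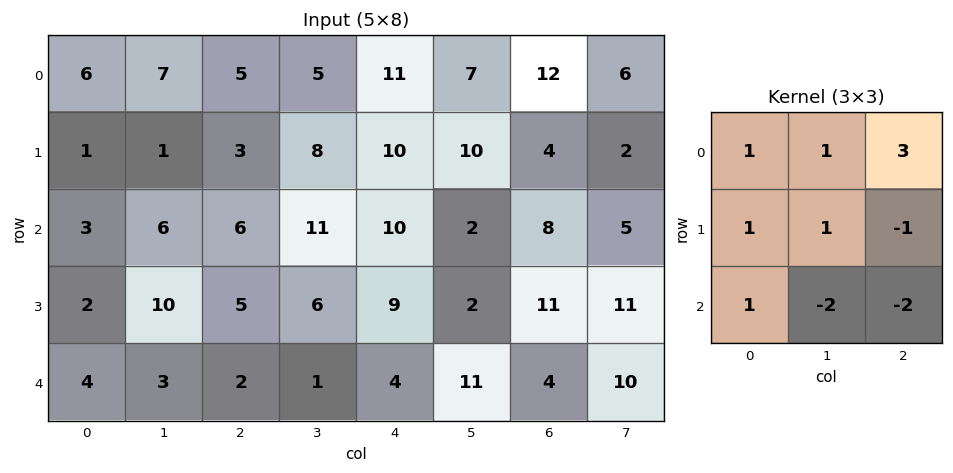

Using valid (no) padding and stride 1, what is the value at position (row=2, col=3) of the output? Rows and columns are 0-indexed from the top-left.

The receptive field on the input at this output position is [11 10 2 / 6 9 2 / 1 4 11]. Elementwise product with the kernel and sum: 11·1 + 10·1 + 2·3 + 6·1 + 9·1 + 2·-1 + 1·1 + 4·-2 + 11·-2.

11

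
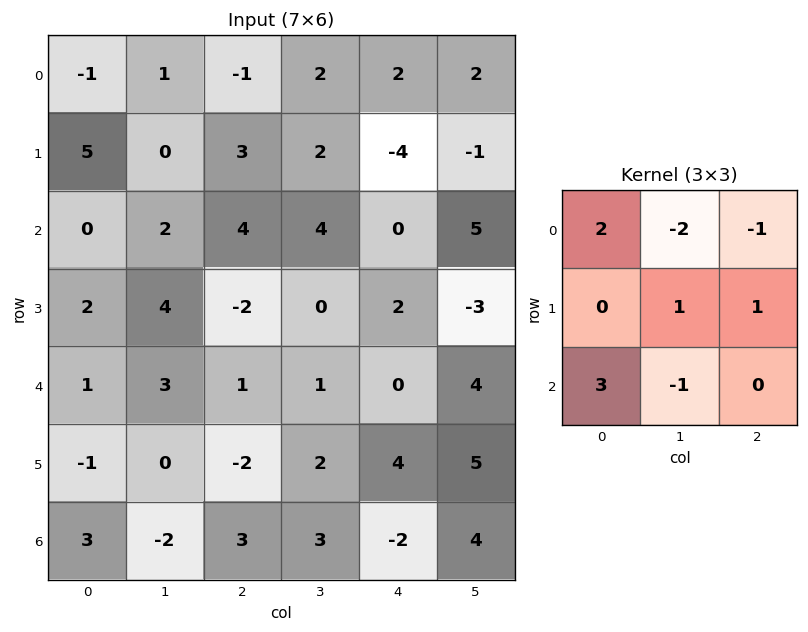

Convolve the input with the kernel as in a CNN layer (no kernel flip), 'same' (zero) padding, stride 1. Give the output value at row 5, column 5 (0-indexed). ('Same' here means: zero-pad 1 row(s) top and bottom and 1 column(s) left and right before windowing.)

-13

The receptive field on the zero-padded input at this output position is [0 4 0 / 4 5 0 / -2 4 0]. Elementwise product with the kernel and sum: 0·2 + 4·-2 + 0·-1 + 5·1 + 0·1 + -2·3 + 4·-1.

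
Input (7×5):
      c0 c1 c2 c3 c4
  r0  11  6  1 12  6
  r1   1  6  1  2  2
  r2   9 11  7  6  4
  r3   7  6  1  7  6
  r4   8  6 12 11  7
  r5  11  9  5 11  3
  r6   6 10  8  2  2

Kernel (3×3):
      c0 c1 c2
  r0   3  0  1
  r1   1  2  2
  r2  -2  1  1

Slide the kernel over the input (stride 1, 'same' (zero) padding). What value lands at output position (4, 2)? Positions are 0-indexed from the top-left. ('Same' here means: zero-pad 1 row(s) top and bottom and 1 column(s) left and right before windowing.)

75

The receptive field on the zero-padded input at this output position is [6 1 7 / 6 12 11 / 9 5 11]. Elementwise product with the kernel and sum: 6·3 + 7·1 + 6·1 + 12·2 + 11·2 + 9·-2 + 5·1 + 11·1.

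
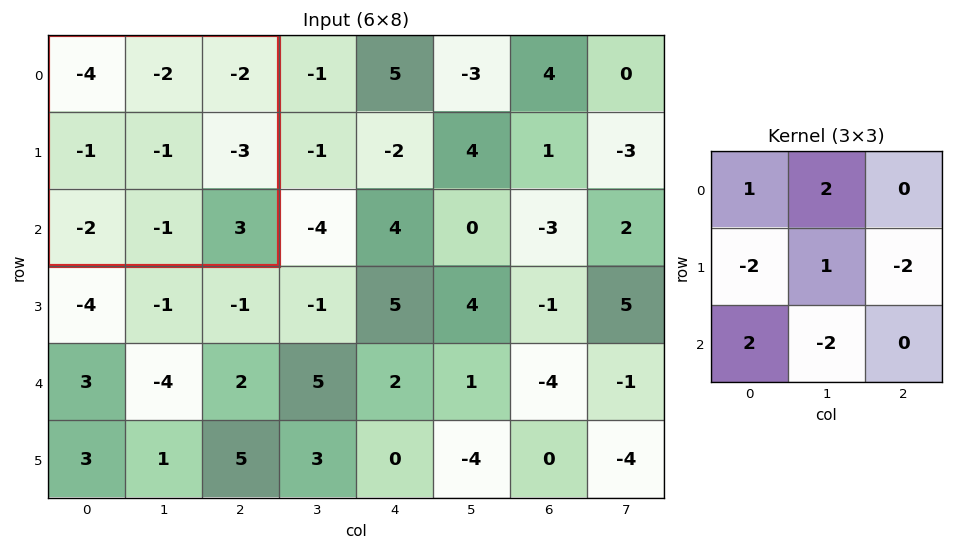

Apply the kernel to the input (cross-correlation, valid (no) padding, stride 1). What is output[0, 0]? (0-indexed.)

The receptive field on the input at this output position is [-4 -2 -2 / -1 -1 -3 / -2 -1 3]. Elementwise product with the kernel and sum: -4·1 + -2·2 + -1·-2 + -1·1 + -3·-2 + -2·2 + -1·-2.

-3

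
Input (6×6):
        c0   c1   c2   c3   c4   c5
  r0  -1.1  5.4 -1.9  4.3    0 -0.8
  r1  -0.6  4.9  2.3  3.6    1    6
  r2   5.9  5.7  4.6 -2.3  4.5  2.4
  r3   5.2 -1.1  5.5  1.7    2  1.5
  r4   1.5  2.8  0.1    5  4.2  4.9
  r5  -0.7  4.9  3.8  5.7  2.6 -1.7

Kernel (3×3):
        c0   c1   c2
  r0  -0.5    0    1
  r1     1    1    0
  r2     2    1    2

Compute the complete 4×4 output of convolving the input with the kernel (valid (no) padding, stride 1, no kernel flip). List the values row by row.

Output[0,0]: The receptive field on the input at this output position is [-1.1 5.4 -1.9 / -0.6 4.9 2.3 / 5.9 5.7 4.6]. Elementwise product with the kernel and sum: -1.1·-0.5 + -1.9·1 + -0.6·1 + 4.9·1 + 5.9·2 + 5.7·1 + 4.6·2.

29.65 20.2 22.75 6.35
34.5 18.15 18.85 14.8
11.75 14.95 23 31.25
18.3 30.15 22.85 20.45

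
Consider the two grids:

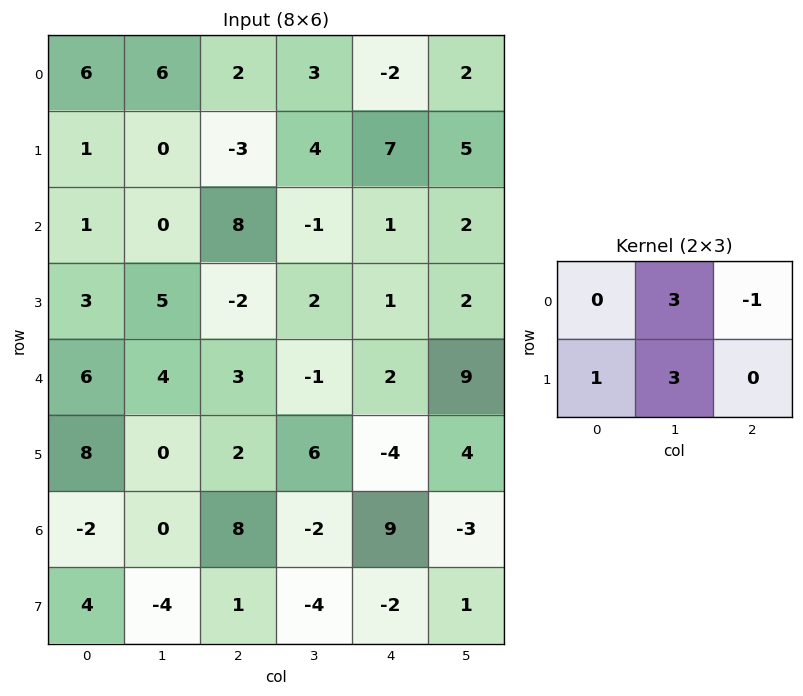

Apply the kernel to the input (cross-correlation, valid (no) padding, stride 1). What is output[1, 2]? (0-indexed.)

10

The receptive field on the input at this output position is [-3 4 7 / 8 -1 1]. Elementwise product with the kernel and sum: 4·3 + 7·-1 + 8·1 + -1·3.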